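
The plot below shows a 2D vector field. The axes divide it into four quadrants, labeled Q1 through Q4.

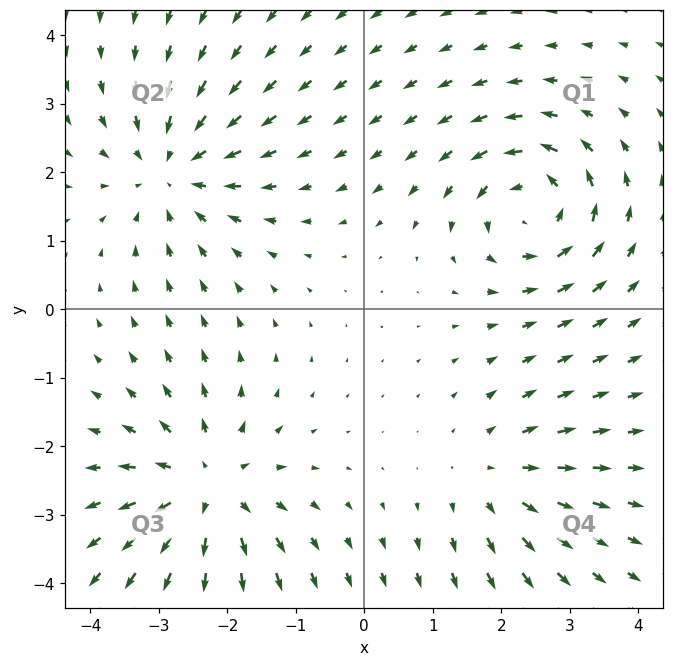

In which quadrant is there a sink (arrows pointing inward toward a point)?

The sink sits at approximately (-2.8, 2.0), which lies in quadrant Q2. The divergence there is about -3, negative as expected for a sink.

Q2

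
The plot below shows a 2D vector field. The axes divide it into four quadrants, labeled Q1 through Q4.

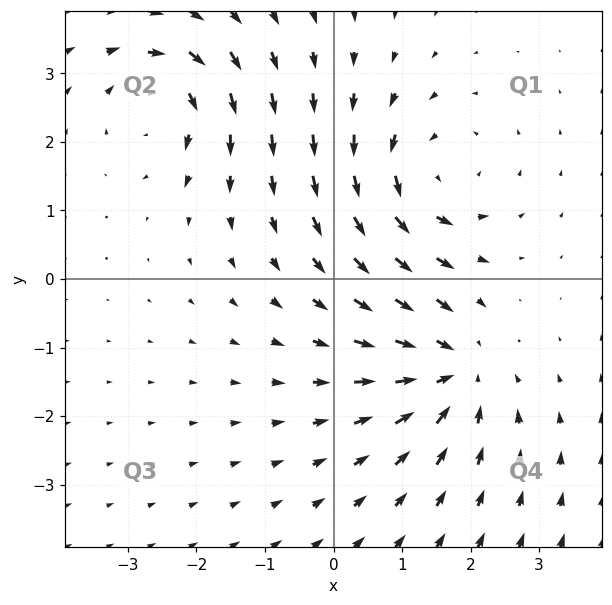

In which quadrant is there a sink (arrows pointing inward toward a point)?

The sink sits at approximately (1.7, -1.4), which lies in quadrant Q4. The divergence there is about -4, negative as expected for a sink.

Q4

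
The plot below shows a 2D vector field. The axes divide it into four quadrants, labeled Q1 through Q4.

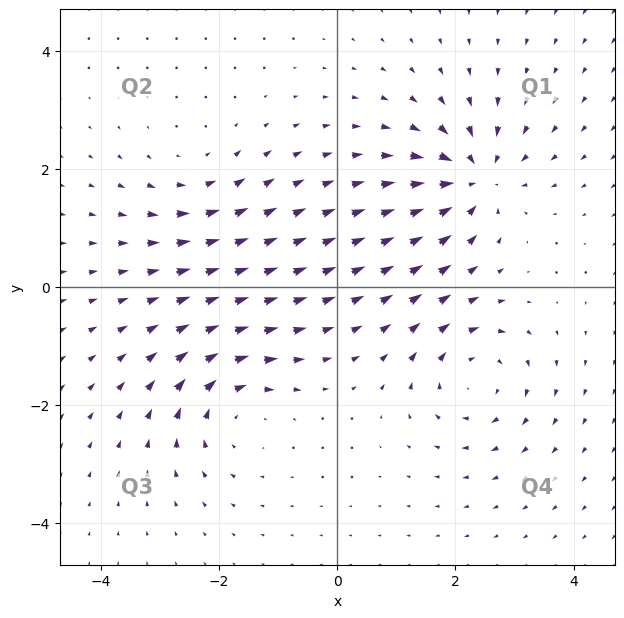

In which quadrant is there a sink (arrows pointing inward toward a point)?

The sink sits at approximately (2.3, 1.8), which lies in quadrant Q1. The divergence there is about -7, negative as expected for a sink.

Q1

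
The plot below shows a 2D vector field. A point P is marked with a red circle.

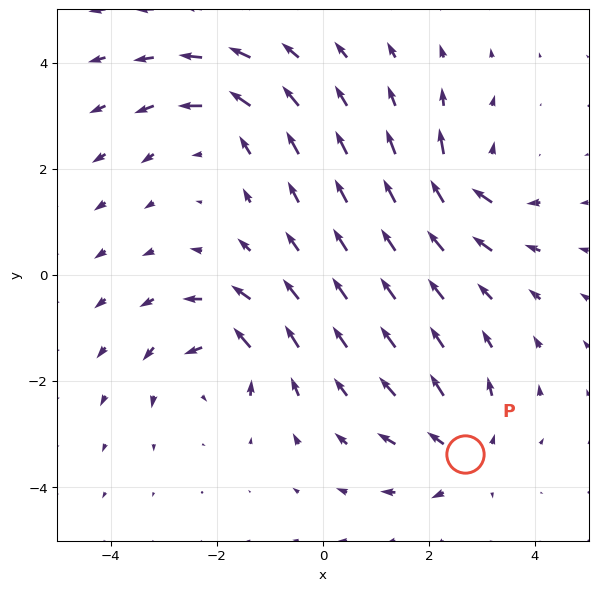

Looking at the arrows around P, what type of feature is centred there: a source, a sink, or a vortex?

At P (2.7, -3.4) the arrows spread outward. Divergence about +4, curl ≈0 — positive divergence with near-zero curl is a source.

source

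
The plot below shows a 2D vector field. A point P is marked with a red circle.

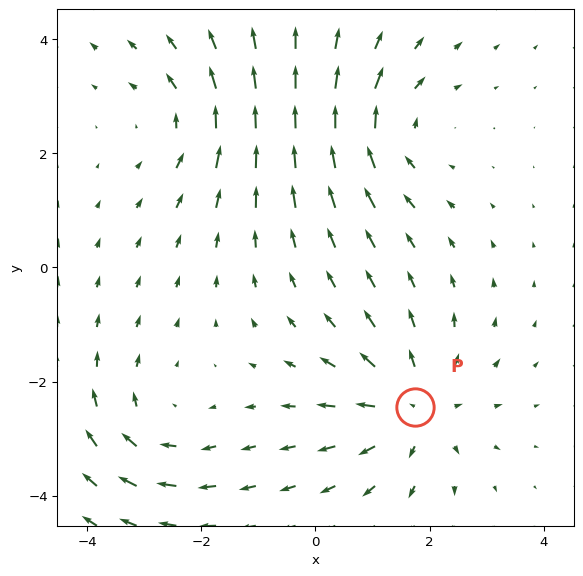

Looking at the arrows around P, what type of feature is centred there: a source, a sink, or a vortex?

At P (1.7, -2.5) the arrows spread outward. Divergence about +5, curl ≈0 — positive divergence with near-zero curl is a source.

source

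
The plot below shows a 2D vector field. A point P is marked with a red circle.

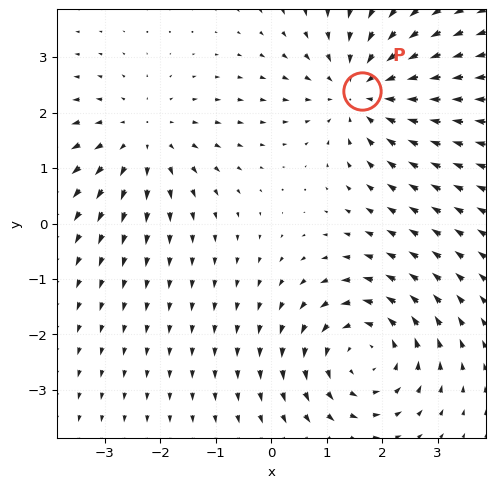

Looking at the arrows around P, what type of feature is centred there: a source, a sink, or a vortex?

At P (1.6, 2.4) the arrows converge inward. Divergence about -3, curl ≈0 — negative divergence with near-zero curl is a sink.

sink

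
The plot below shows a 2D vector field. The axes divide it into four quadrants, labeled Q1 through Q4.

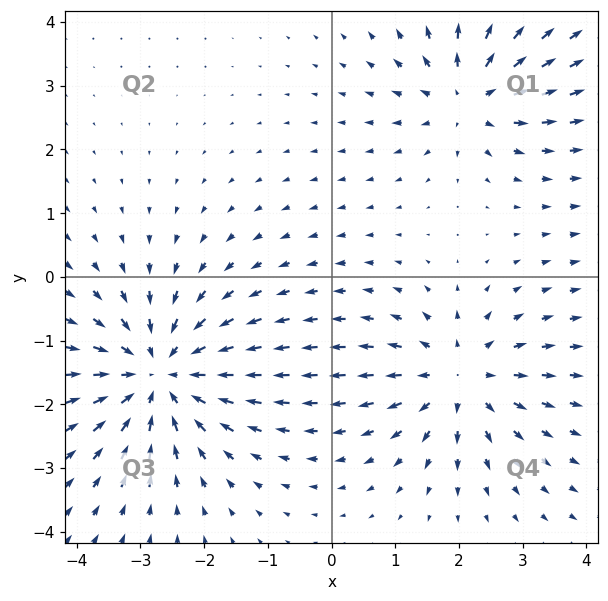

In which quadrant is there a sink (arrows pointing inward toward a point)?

The sink sits at approximately (-2.7, -1.5), which lies in quadrant Q3. The divergence there is about -4, negative as expected for a sink.

Q3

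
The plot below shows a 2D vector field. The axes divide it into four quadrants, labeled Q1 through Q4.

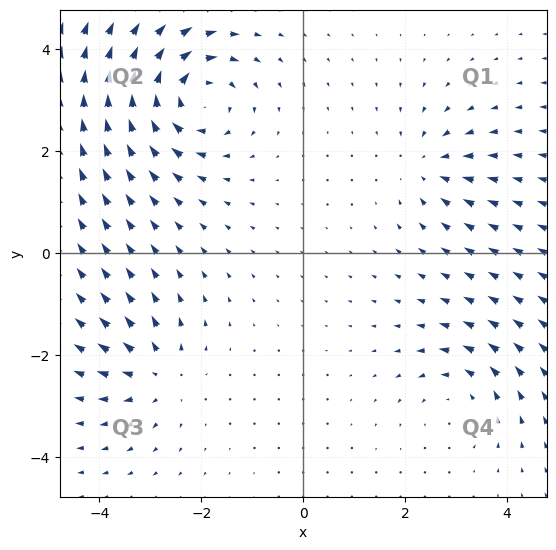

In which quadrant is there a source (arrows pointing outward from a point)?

The source sits at approximately (-2.8, -2.4), which lies in quadrant Q3. The divergence there is about +4, positive as expected for a source.

Q3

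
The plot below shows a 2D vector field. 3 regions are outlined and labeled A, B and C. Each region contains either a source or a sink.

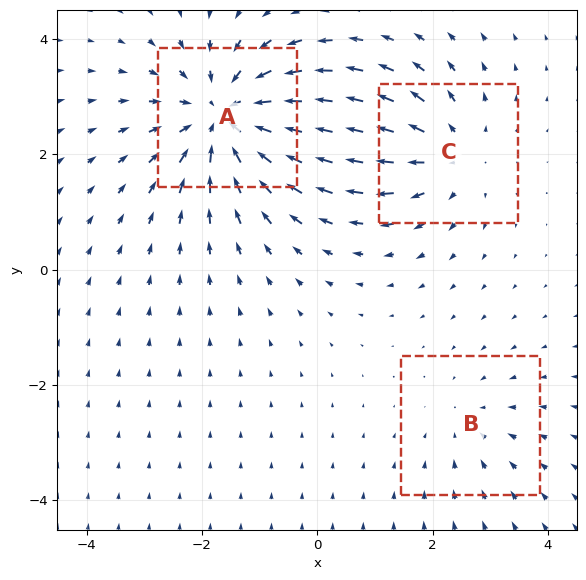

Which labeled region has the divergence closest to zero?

Divergence at each region's feature centre — A: about -5, B: about -2, C: about +3. Region B is closest to zero.

B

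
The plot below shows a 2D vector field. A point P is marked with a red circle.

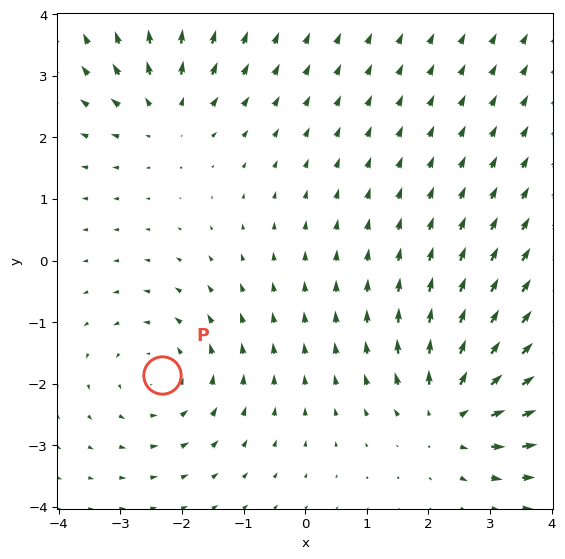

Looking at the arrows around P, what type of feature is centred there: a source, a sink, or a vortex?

vortex

At P (-2.3, -1.9) the arrows circulate counterclockwise. Divergence ≈0, curl about +3 — near-zero divergence with nonzero curl is a vortex.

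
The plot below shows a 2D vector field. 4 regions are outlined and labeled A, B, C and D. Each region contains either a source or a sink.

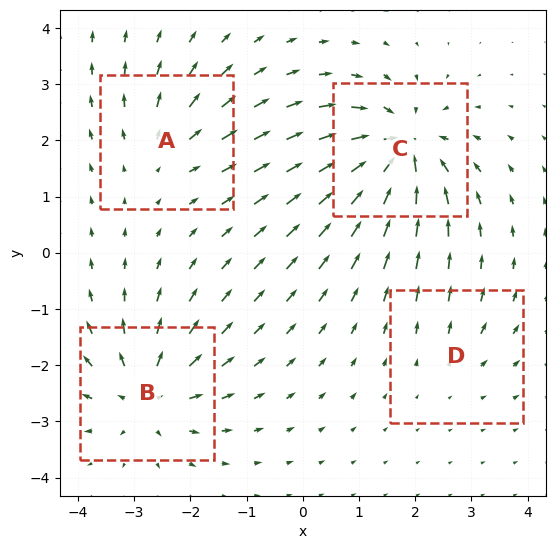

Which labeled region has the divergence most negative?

C

Divergence at each region's feature centre — A: about +4, B: about +6, C: about -8, D: about +2. Region C is most negative.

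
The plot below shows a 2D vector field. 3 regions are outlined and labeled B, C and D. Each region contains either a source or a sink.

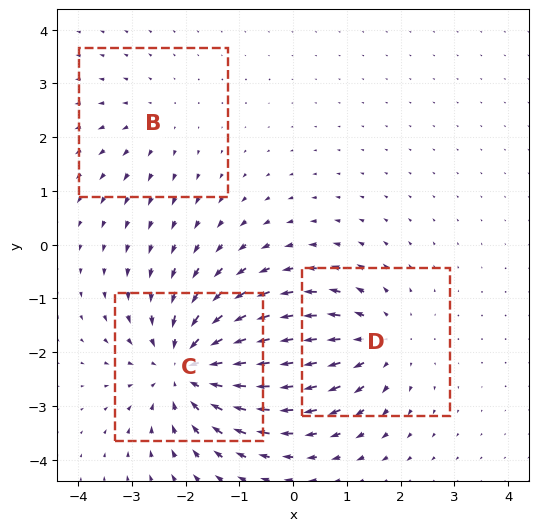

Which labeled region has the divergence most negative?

C

Divergence at each region's feature centre — B: about +2, C: about -5, D: about +3. Region C is most negative.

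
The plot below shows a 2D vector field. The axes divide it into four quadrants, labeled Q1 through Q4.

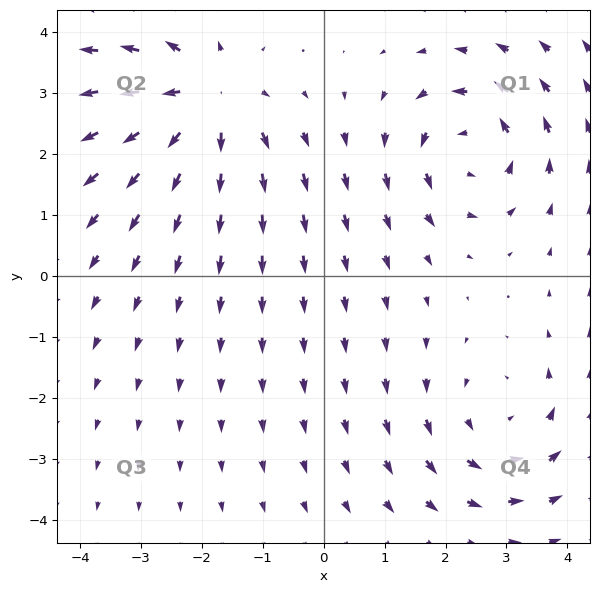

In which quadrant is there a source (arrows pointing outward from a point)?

Q2

The source sits at approximately (-1.9, 2.9), which lies in quadrant Q2. The divergence there is about +4, positive as expected for a source.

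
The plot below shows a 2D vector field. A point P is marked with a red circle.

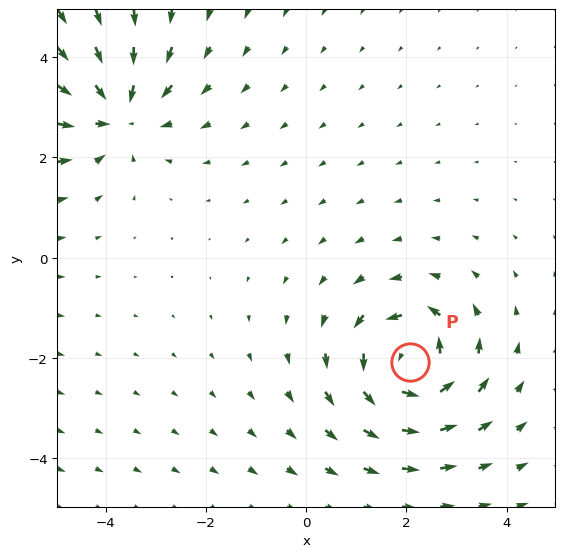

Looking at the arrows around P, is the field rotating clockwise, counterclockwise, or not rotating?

Near P at (2.1, -2.1) the arrows circulate counterclockwise. The curl (z-component) there is about +5; positive curl means counterclockwise rotation.

counterclockwise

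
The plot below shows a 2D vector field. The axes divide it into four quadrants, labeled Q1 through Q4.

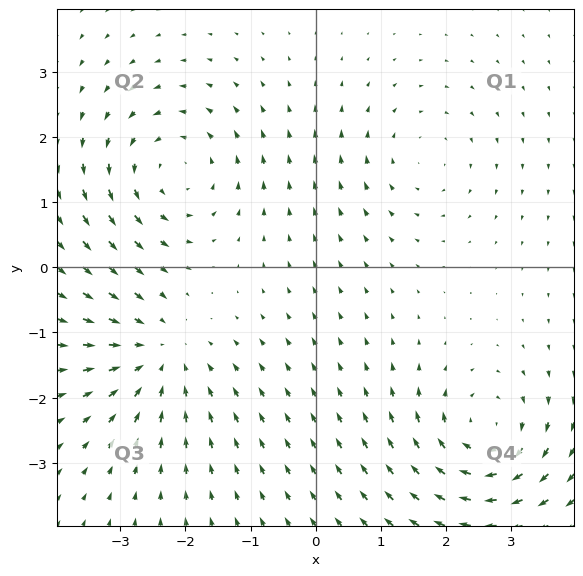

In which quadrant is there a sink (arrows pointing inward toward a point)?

Q3

The sink sits at approximately (-2.4, -1.4), which lies in quadrant Q3. The divergence there is about -4, negative as expected for a sink.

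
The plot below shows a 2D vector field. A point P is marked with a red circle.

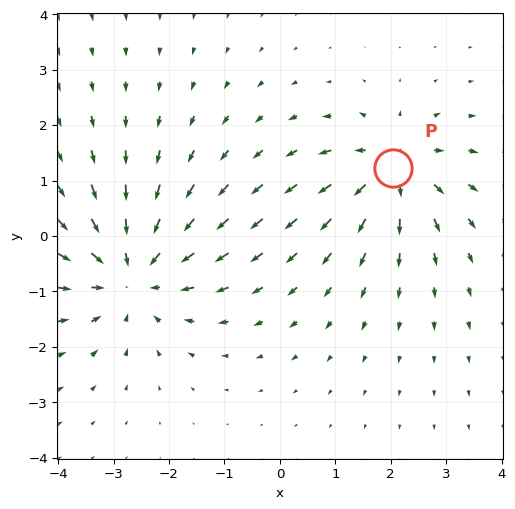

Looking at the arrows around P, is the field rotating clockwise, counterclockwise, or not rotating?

Near P at (2.0, 1.2) the arrows show no circulation. The curl there is ≈0.

not rotating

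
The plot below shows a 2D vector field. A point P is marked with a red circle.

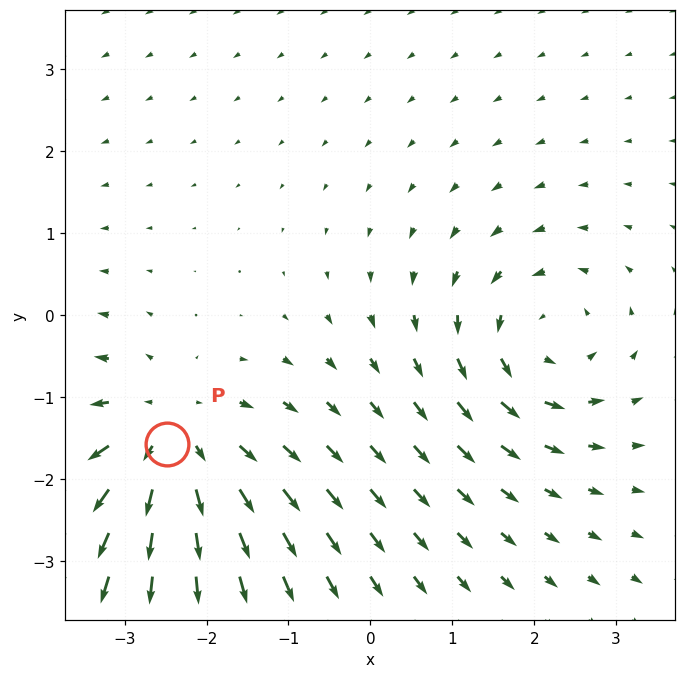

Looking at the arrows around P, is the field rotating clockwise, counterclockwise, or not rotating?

Near P at (-2.5, -1.6) the arrows show no circulation. The curl there is ≈0.

not rotating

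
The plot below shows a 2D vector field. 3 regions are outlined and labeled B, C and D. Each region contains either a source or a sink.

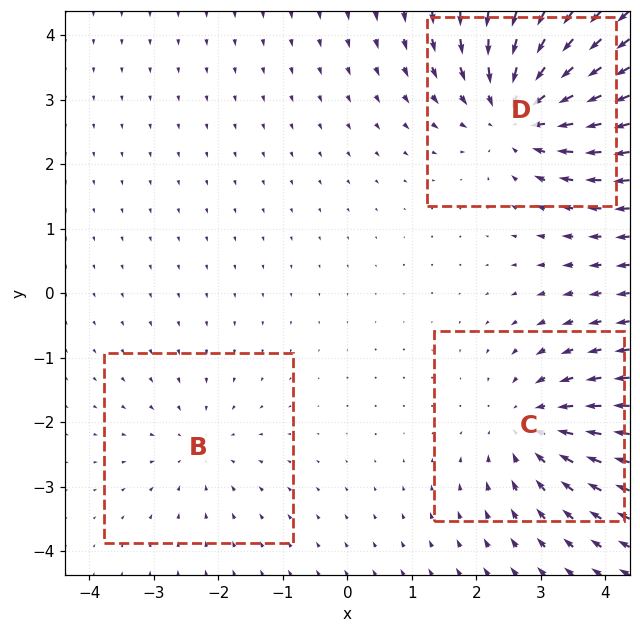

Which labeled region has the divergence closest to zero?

Divergence at each region's feature centre — B: about -2, C: about -3, D: about -5. Region B is closest to zero.

B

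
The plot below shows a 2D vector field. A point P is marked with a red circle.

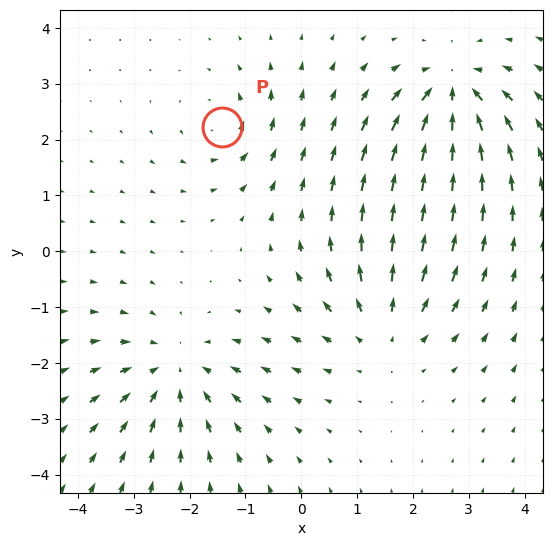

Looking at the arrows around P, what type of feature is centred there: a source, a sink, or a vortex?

vortex

At P (-1.4, 2.2) the arrows circulate counterclockwise. Divergence ≈0, curl about +4 — near-zero divergence with nonzero curl is a vortex.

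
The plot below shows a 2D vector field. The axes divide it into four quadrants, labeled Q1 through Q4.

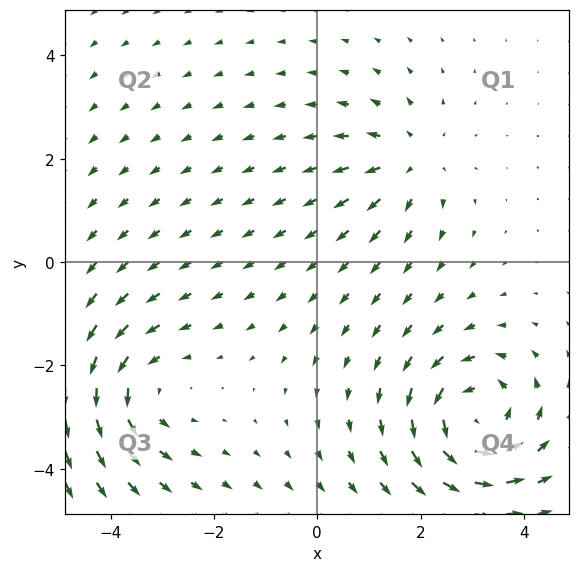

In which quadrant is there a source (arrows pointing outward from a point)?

The source sits at approximately (1.8, 2.0), which lies in quadrant Q1. The divergence there is about +3, positive as expected for a source.

Q1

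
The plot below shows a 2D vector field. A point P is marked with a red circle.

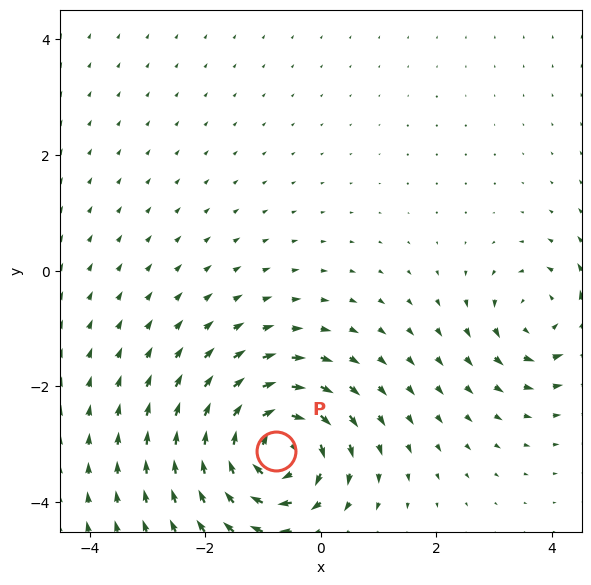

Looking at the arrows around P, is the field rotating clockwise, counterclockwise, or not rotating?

Near P at (-0.8, -3.1) the arrows circulate clockwise. The curl (z-component) there is about -6; negative curl means clockwise rotation.

clockwise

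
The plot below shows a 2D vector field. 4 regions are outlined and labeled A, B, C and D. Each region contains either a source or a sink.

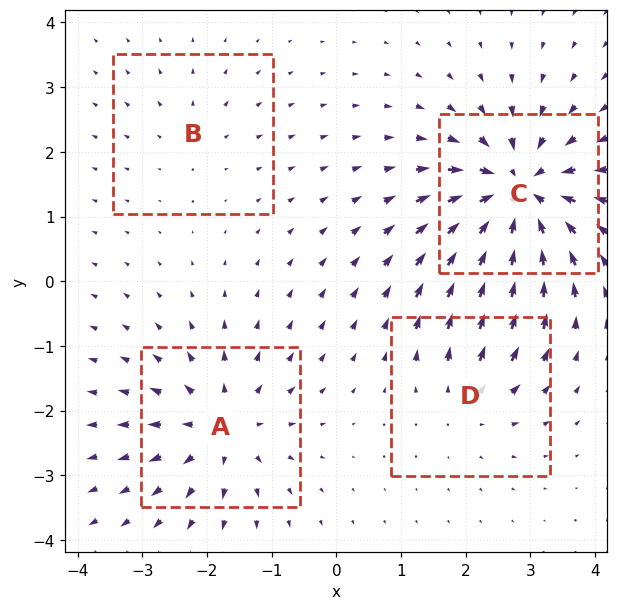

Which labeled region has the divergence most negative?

C

Divergence at each region's feature centre — A: about +6, B: about +2, C: about -9, D: about +4. Region C is most negative.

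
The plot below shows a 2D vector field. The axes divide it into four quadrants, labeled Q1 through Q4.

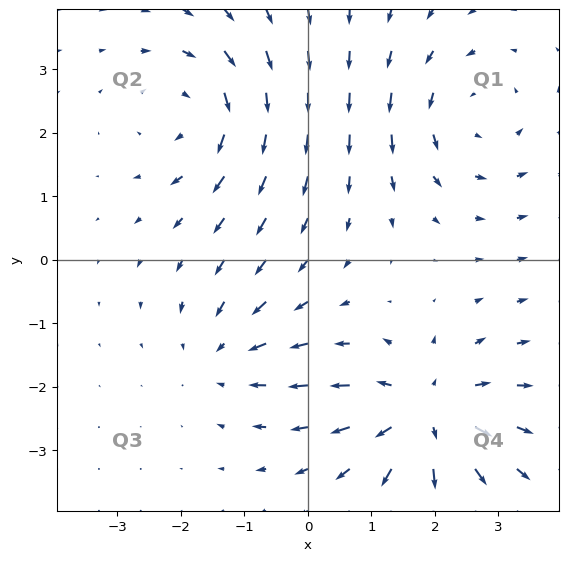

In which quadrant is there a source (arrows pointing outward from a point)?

Q4

The source sits at approximately (1.9, -2.4), which lies in quadrant Q4. The divergence there is about +6, positive as expected for a source.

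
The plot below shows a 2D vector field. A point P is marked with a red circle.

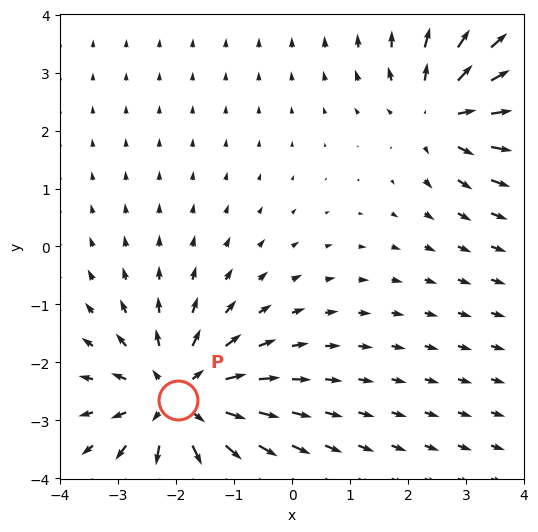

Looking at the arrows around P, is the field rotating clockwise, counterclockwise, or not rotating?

not rotating

Near P at (-2.0, -2.6) the arrows show no circulation. The curl there is ≈0.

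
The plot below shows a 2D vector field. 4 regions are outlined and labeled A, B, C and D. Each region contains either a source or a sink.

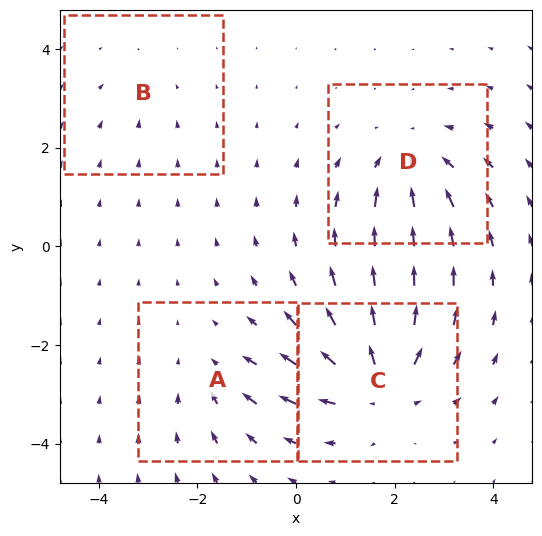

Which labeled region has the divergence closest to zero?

B

Divergence at each region's feature centre — A: about -3, B: about -2, C: about +6, D: about -5. Region B is closest to zero.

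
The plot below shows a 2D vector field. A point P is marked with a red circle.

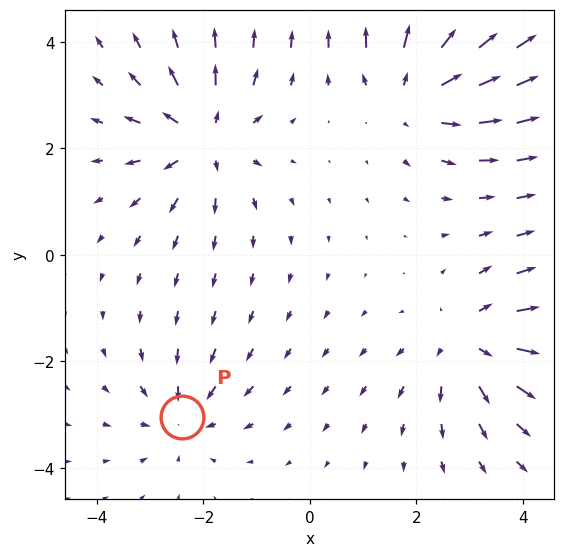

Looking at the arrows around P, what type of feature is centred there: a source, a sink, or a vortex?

sink

At P (-2.4, -3.1) the arrows converge inward. Divergence about -3, curl ≈0 — negative divergence with near-zero curl is a sink.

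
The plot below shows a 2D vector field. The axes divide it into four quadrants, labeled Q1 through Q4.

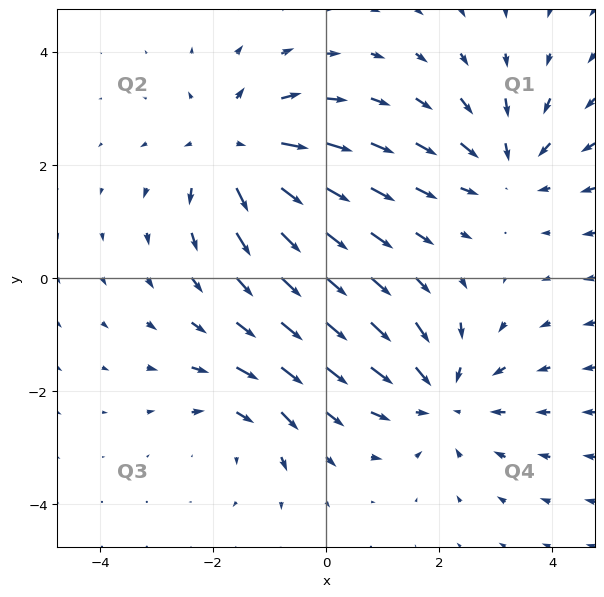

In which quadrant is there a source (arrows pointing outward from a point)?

Q2

The source sits at approximately (-1.6, 2.3), which lies in quadrant Q2. The divergence there is about +5, positive as expected for a source.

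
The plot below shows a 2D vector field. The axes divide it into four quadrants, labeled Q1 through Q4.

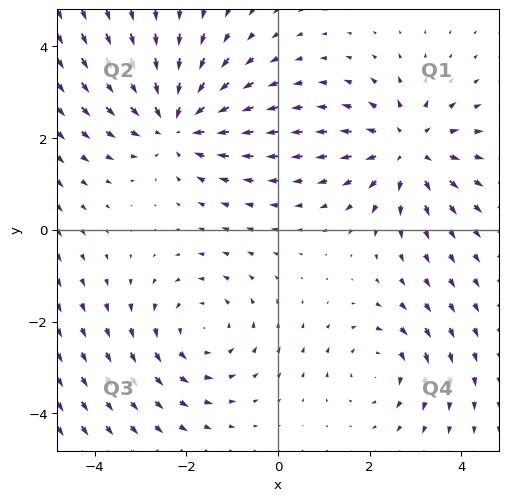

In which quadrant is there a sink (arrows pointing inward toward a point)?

The sink sits at approximately (-2.2, 2.3), which lies in quadrant Q2. The divergence there is about -4, negative as expected for a sink.

Q2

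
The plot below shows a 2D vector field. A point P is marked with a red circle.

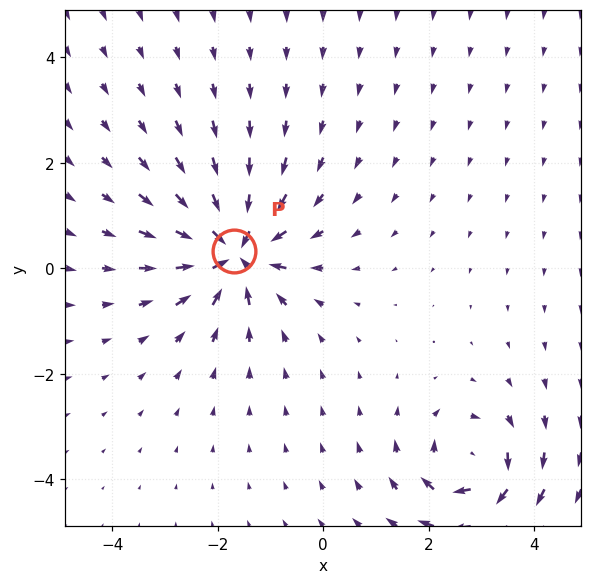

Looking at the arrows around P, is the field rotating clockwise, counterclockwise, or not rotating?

not rotating

Near P at (-1.7, 0.3) the arrows show no circulation. The curl there is ≈0.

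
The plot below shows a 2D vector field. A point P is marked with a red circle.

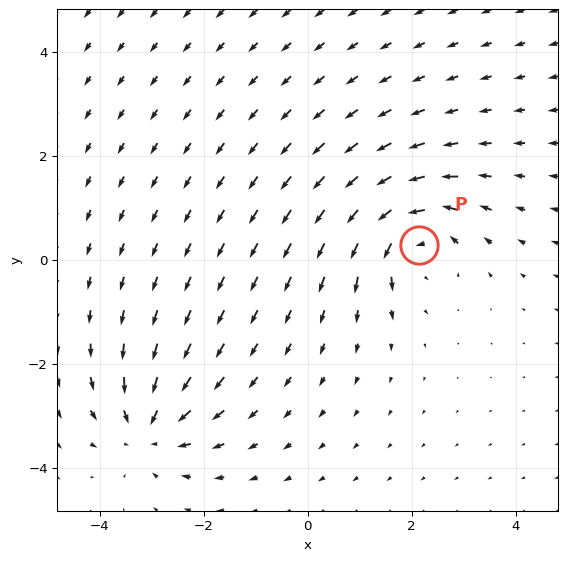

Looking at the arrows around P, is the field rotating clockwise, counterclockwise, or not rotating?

Near P at (2.1, 0.3) the arrows circulate counterclockwise. The curl (z-component) there is about +5; positive curl means counterclockwise rotation.

counterclockwise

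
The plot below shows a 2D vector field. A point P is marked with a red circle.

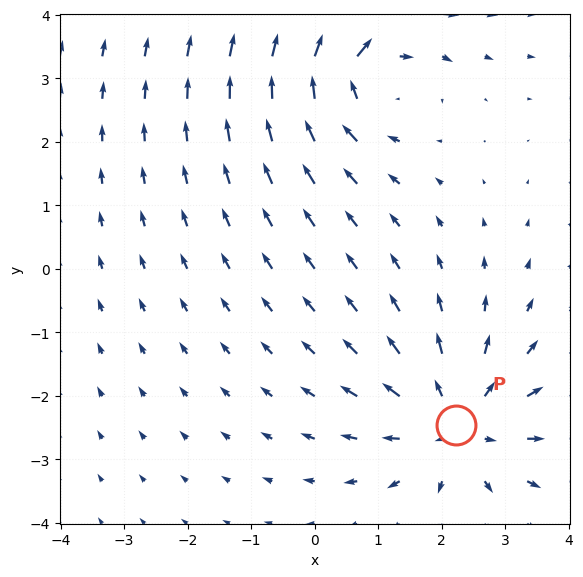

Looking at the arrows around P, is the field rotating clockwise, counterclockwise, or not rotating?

Near P at (2.2, -2.5) the arrows show no circulation. The curl there is ≈0.

not rotating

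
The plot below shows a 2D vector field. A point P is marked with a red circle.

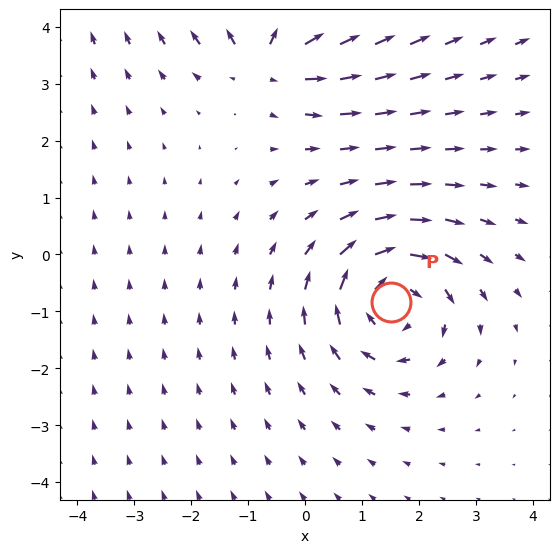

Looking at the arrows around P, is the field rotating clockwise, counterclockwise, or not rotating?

clockwise

Near P at (1.5, -0.8) the arrows circulate clockwise. The curl (z-component) there is about -3; negative curl means clockwise rotation.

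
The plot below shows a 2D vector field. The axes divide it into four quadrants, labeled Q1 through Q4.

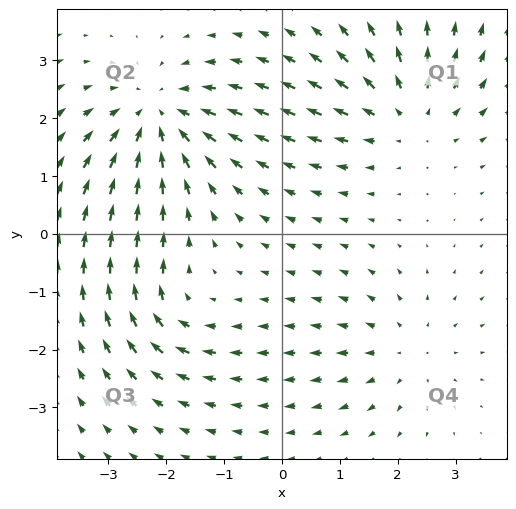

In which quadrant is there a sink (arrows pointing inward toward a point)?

The sink sits at approximately (-2.1, 2.0), which lies in quadrant Q2. The divergence there is about -5, negative as expected for a sink.

Q2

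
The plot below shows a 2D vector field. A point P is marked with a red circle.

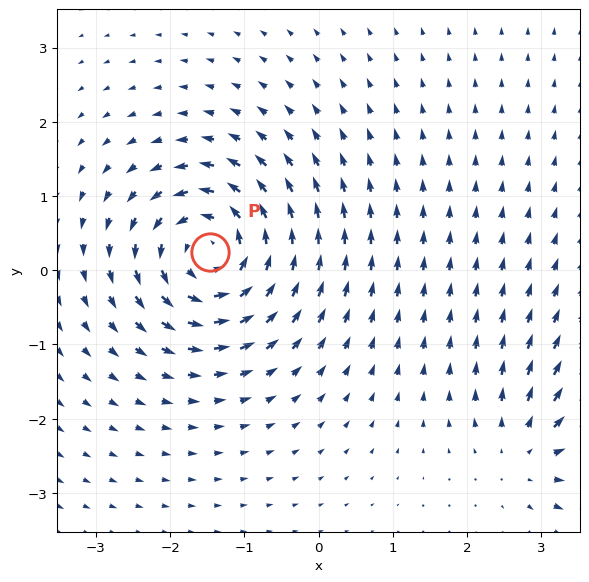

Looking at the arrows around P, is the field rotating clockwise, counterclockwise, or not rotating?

Near P at (-1.5, 0.2) the arrows circulate counterclockwise. The curl (z-component) there is about +7; positive curl means counterclockwise rotation.

counterclockwise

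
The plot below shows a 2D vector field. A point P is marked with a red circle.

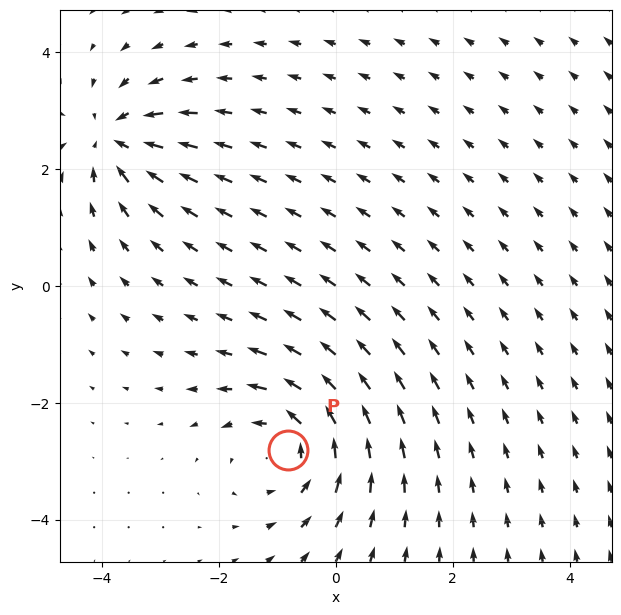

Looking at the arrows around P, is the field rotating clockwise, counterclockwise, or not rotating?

counterclockwise

Near P at (-0.8, -2.8) the arrows circulate counterclockwise. The curl (z-component) there is about +4; positive curl means counterclockwise rotation.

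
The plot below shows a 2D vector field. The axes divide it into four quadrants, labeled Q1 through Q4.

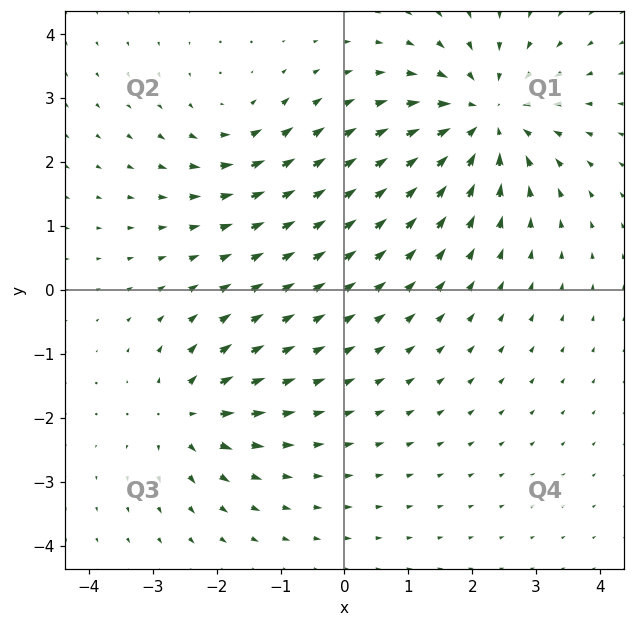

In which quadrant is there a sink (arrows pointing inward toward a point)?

Q1

The sink sits at approximately (2.2, 2.7), which lies in quadrant Q1. The divergence there is about -5, negative as expected for a sink.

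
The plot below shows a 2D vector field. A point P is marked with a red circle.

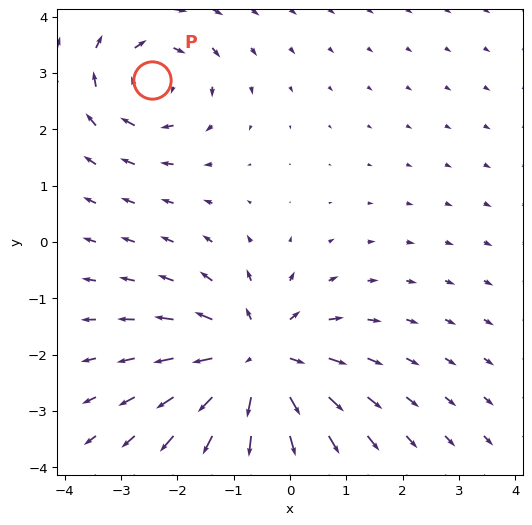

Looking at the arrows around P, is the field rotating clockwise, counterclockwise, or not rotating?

Near P at (-2.4, 2.9) the arrows circulate clockwise. The curl (z-component) there is about -4; negative curl means clockwise rotation.

clockwise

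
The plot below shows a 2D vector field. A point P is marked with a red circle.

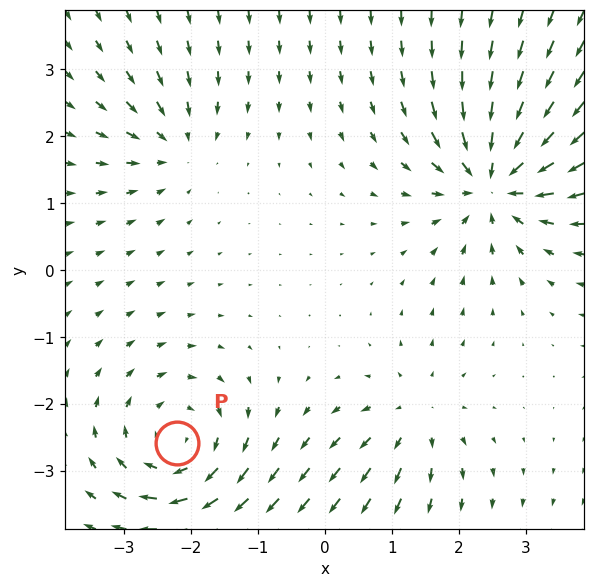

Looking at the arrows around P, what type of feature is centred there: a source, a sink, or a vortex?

At P (-2.2, -2.6) the arrows circulate clockwise. Divergence ≈0, curl about -5 — near-zero divergence with nonzero curl is a vortex.

vortex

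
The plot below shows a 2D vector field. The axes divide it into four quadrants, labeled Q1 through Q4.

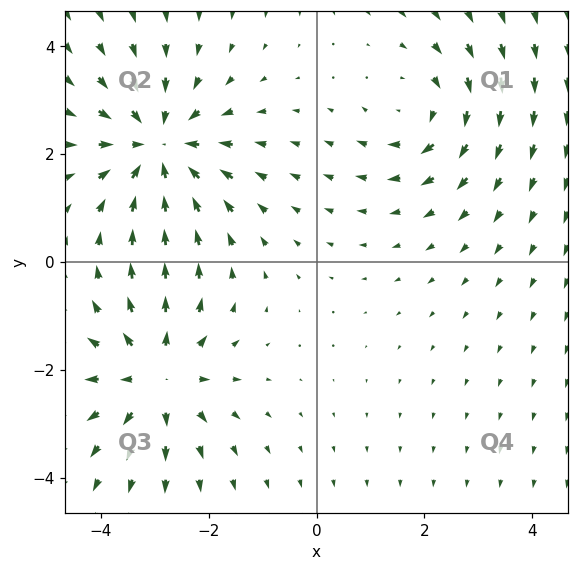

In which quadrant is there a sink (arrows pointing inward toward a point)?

The sink sits at approximately (-2.9, 2.1), which lies in quadrant Q2. The divergence there is about -4, negative as expected for a sink.

Q2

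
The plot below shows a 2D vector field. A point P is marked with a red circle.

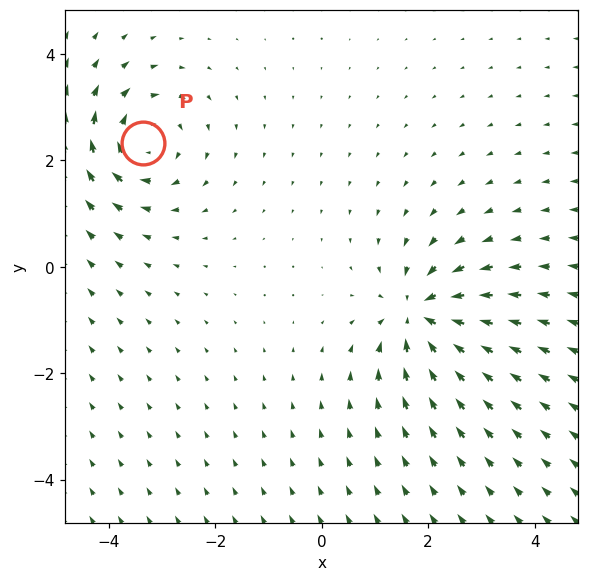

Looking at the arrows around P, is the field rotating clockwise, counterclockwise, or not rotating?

Near P at (-3.4, 2.3) the arrows circulate clockwise. The curl (z-component) there is about -3; negative curl means clockwise rotation.

clockwise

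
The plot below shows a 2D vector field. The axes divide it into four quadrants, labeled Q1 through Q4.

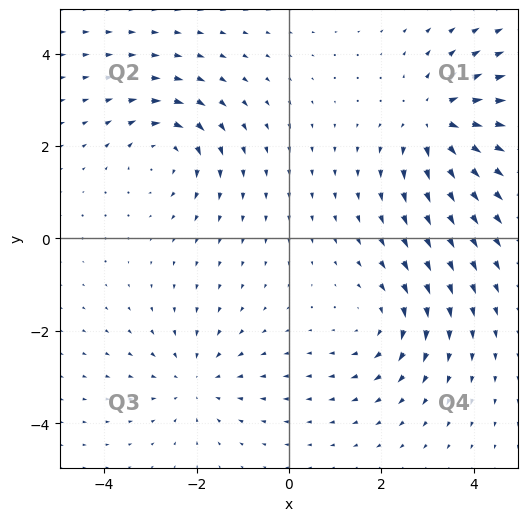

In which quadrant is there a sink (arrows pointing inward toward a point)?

The sink sits at approximately (-2.0, -3.1), which lies in quadrant Q3. The divergence there is about -3, negative as expected for a sink.

Q3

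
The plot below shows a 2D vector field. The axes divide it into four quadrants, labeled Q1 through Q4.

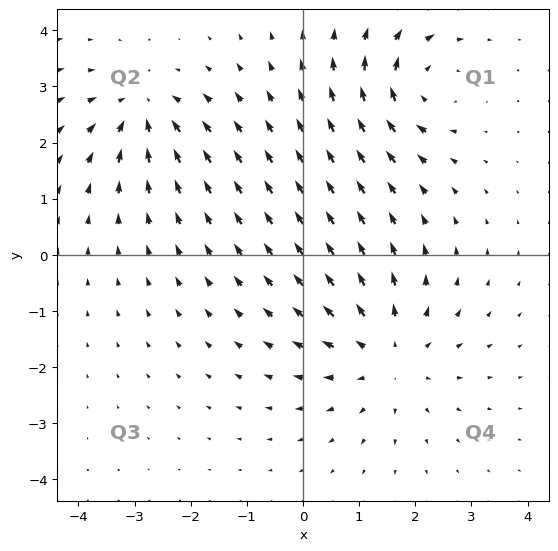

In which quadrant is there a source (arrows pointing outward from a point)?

The source sits at approximately (1.5, -1.8), which lies in quadrant Q4. The divergence there is about +4, positive as expected for a source.

Q4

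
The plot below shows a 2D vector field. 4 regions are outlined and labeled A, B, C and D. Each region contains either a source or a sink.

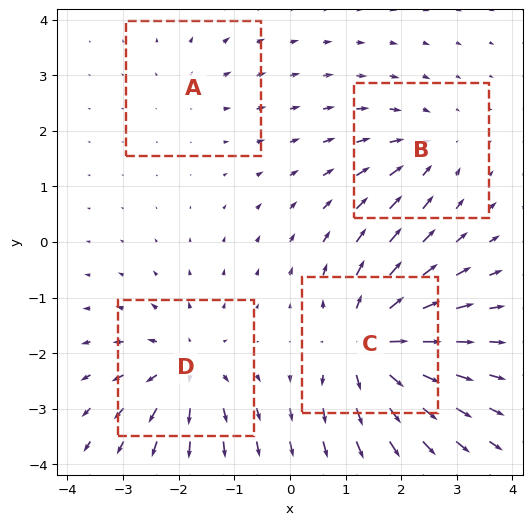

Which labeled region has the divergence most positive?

C

Divergence at each region's feature centre — A: about +2, B: about -4, C: about +8, D: about +5. Region C is most positive.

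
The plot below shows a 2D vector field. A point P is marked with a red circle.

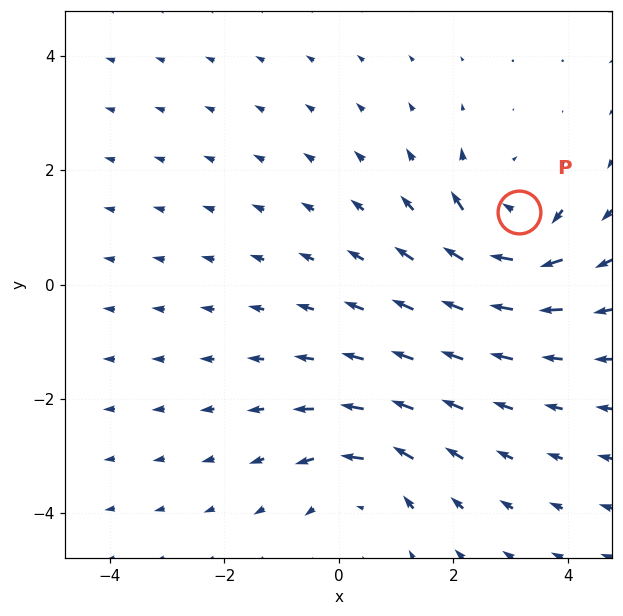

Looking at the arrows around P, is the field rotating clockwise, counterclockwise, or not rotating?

clockwise

Near P at (3.2, 1.3) the arrows circulate clockwise. The curl (z-component) there is about -6; negative curl means clockwise rotation.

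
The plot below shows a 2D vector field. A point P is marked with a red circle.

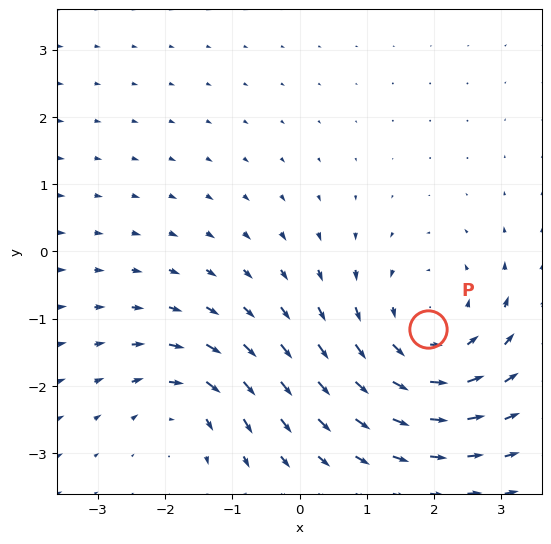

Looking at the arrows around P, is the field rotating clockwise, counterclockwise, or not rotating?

counterclockwise

Near P at (1.9, -1.2) the arrows circulate counterclockwise. The curl (z-component) there is about +4; positive curl means counterclockwise rotation.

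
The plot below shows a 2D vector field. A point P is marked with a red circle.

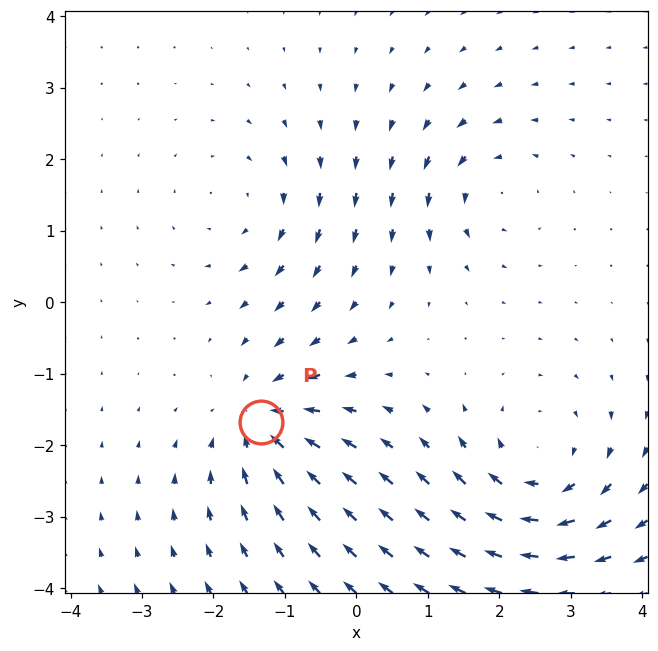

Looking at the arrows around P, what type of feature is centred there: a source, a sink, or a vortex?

At P (-1.3, -1.7) the arrows converge inward. Divergence about -5, curl ≈0 — negative divergence with near-zero curl is a sink.

sink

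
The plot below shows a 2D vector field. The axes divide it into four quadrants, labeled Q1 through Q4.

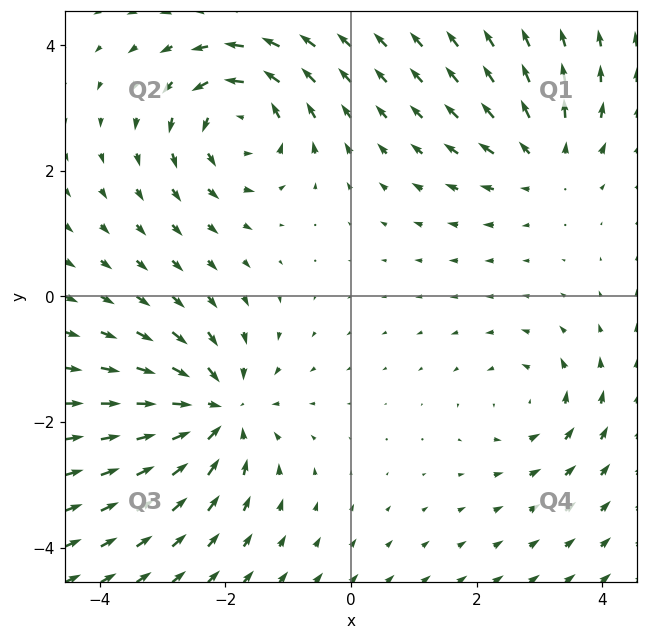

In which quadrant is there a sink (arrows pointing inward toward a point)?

Q3

The sink sits at approximately (-2.1, -1.8), which lies in quadrant Q3. The divergence there is about -6, negative as expected for a sink.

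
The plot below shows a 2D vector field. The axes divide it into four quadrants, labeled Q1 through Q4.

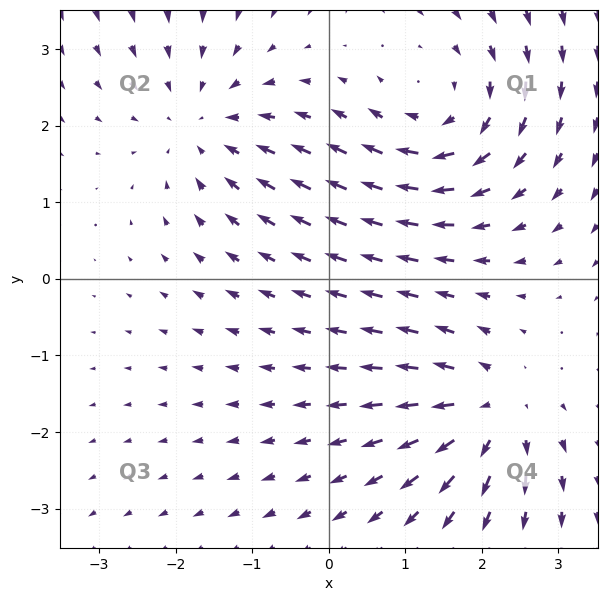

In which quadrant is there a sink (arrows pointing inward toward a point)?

Q2

The sink sits at approximately (-1.6, 2.0), which lies in quadrant Q2. The divergence there is about -3, negative as expected for a sink.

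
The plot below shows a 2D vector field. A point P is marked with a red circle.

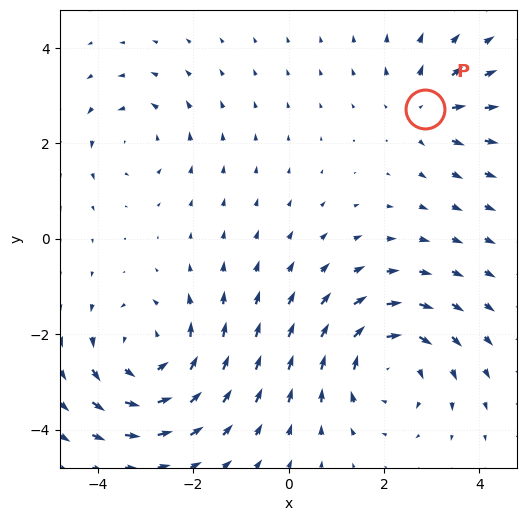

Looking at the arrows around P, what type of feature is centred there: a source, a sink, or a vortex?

source

At P (2.9, 2.7) the arrows spread outward. Divergence about +3, curl ≈0 — positive divergence with near-zero curl is a source.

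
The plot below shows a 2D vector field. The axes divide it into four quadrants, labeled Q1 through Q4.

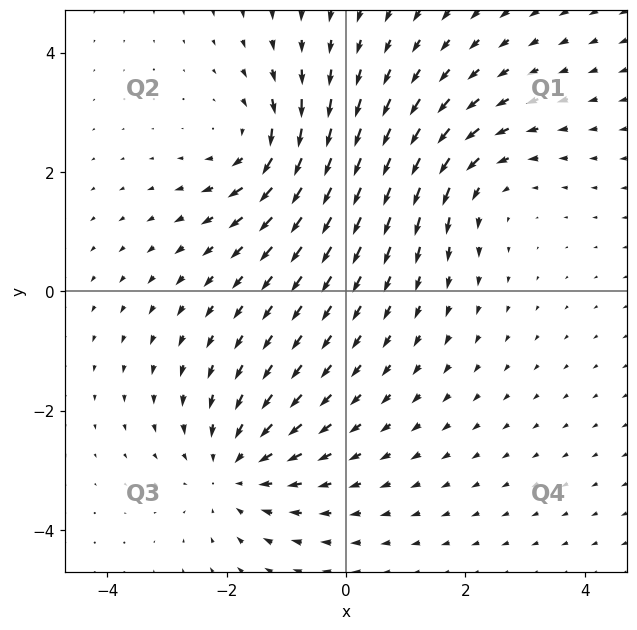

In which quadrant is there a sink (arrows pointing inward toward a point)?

Q3

The sink sits at approximately (-1.9, -3.0), which lies in quadrant Q3. The divergence there is about -3, negative as expected for a sink.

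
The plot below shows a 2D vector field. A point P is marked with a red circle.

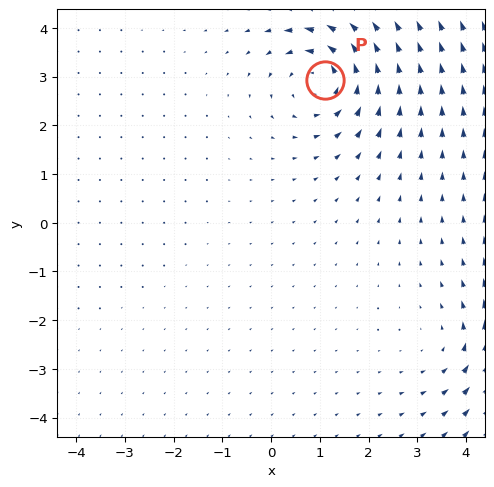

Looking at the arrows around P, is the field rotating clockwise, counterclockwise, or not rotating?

counterclockwise

Near P at (1.1, 2.9) the arrows circulate counterclockwise. The curl (z-component) there is about +5; positive curl means counterclockwise rotation.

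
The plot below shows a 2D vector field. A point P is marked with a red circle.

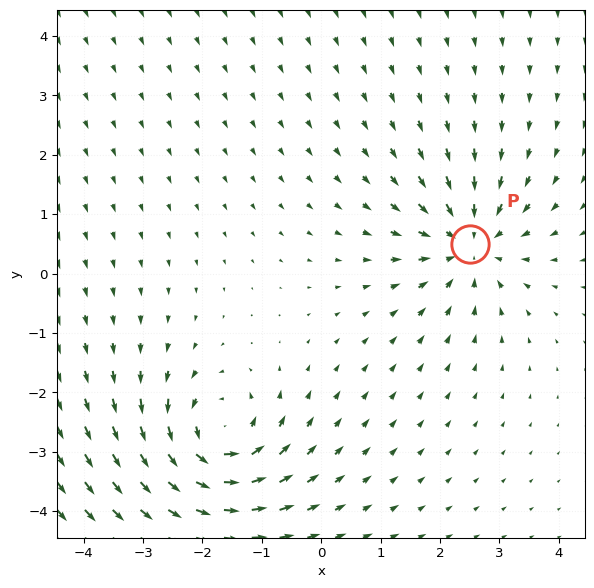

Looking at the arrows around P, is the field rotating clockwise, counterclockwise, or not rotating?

Near P at (2.5, 0.5) the arrows show no circulation. The curl there is ≈0.

not rotating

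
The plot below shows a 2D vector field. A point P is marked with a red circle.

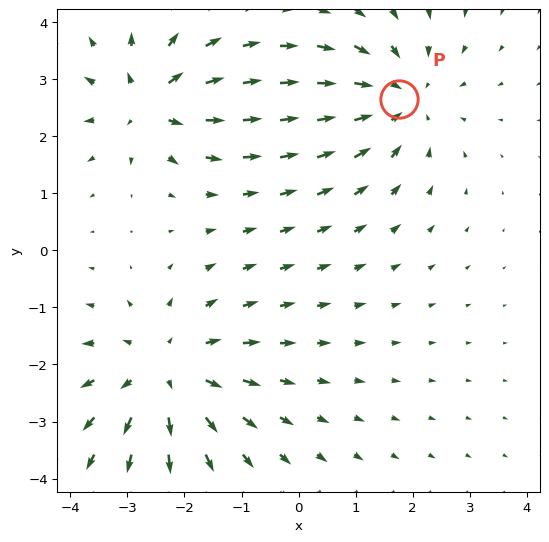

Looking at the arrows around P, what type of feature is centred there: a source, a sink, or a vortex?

At P (1.8, 2.7) the arrows converge inward. Divergence about -3, curl ≈0 — negative divergence with near-zero curl is a sink.

sink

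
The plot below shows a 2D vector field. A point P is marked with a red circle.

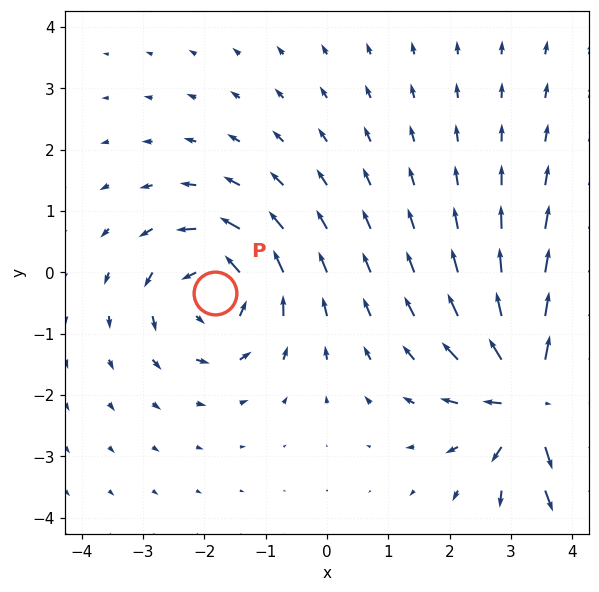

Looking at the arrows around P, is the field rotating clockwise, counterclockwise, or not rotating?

Near P at (-1.8, -0.3) the arrows circulate counterclockwise. The curl (z-component) there is about +4; positive curl means counterclockwise rotation.

counterclockwise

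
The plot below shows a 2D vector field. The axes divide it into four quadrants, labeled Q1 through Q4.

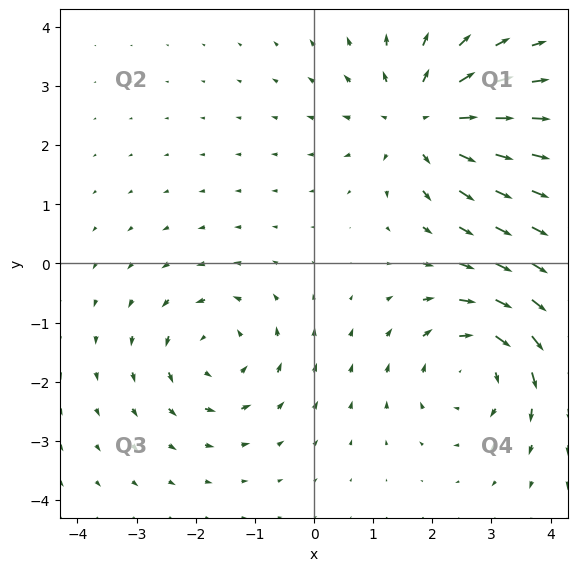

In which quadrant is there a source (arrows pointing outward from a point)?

The source sits at approximately (1.8, 2.4), which lies in quadrant Q1. The divergence there is about +4, positive as expected for a source.

Q1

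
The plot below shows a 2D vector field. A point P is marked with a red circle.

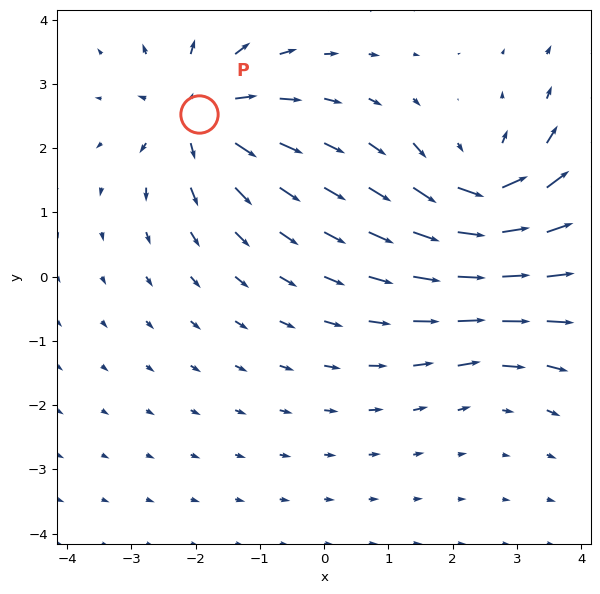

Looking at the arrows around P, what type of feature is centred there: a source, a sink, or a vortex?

At P (-1.9, 2.5) the arrows spread outward. Divergence about +6, curl ≈0 — positive divergence with near-zero curl is a source.

source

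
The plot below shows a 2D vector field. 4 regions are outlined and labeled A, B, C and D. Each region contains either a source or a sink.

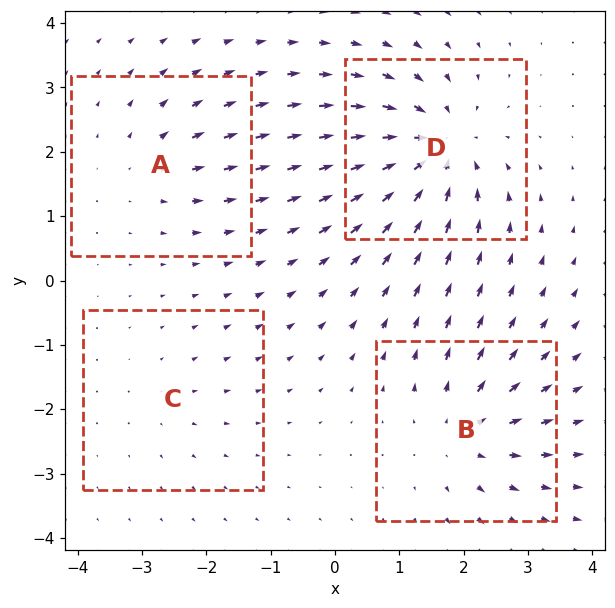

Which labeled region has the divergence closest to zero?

C

Divergence at each region's feature centre — A: about +4, B: about +5, C: about +2, D: about -8. Region C is closest to zero.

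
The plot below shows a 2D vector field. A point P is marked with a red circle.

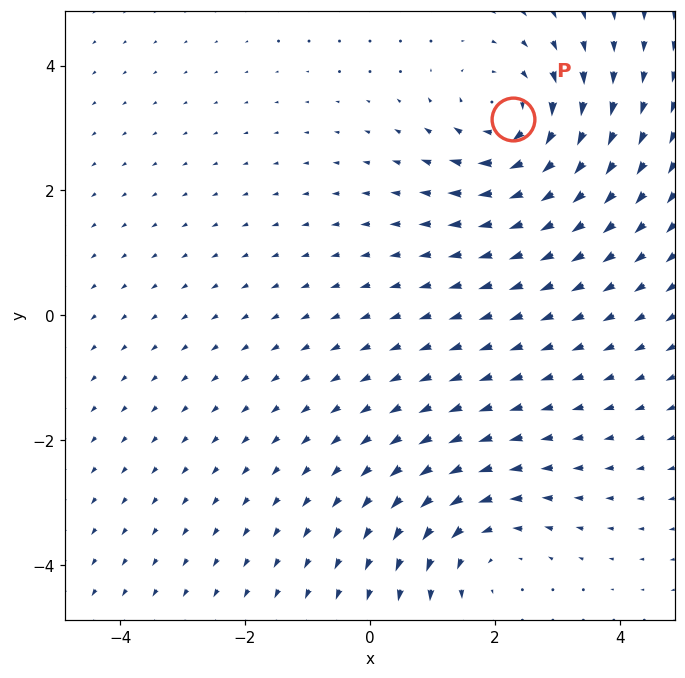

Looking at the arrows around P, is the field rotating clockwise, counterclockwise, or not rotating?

Near P at (2.3, 3.1) the arrows circulate clockwise. The curl (z-component) there is about -5; negative curl means clockwise rotation.

clockwise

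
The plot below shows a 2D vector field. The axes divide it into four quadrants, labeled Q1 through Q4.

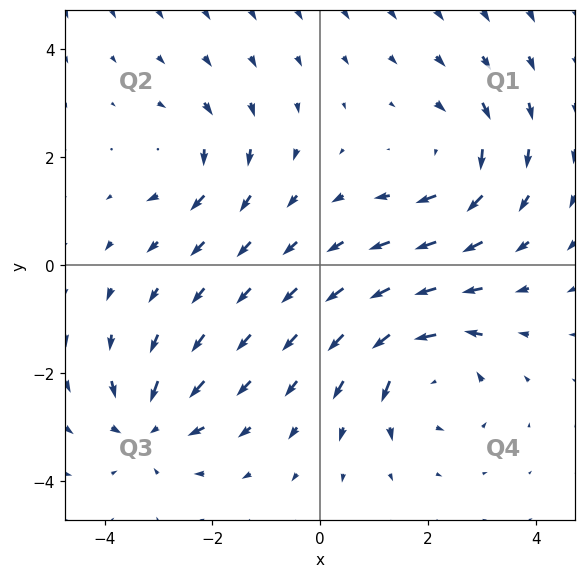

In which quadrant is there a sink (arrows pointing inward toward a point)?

The sink sits at approximately (-3.2, -3.0), which lies in quadrant Q3. The divergence there is about -5, negative as expected for a sink.

Q3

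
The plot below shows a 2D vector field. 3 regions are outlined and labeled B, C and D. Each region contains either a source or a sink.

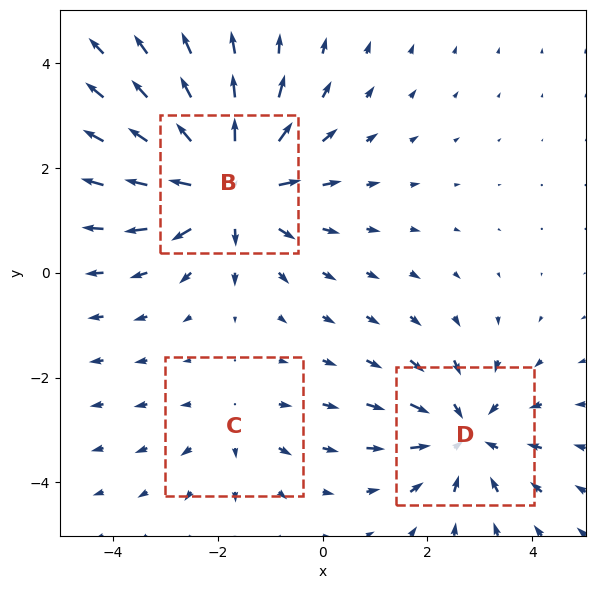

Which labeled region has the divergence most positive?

B

Divergence at each region's feature centre — B: about +4, C: about +2, D: about -3. Region B is most positive.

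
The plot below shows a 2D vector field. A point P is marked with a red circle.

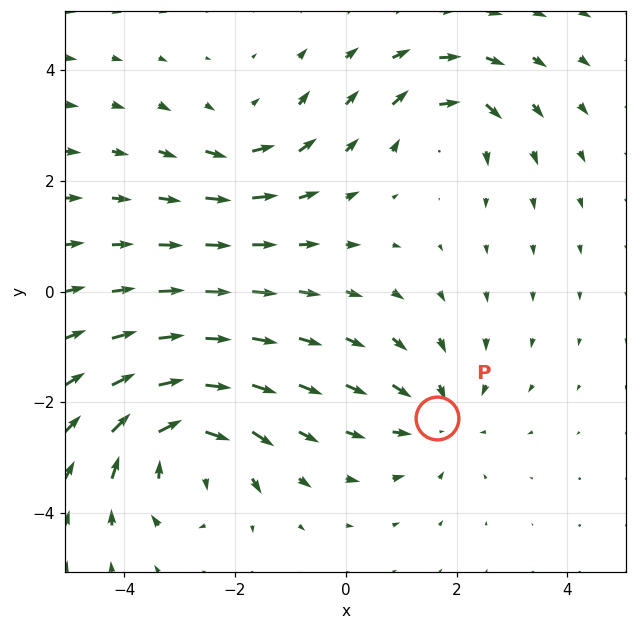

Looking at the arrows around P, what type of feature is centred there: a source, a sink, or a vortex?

At P (1.7, -2.3) the arrows converge inward. Divergence about -3, curl ≈0 — negative divergence with near-zero curl is a sink.

sink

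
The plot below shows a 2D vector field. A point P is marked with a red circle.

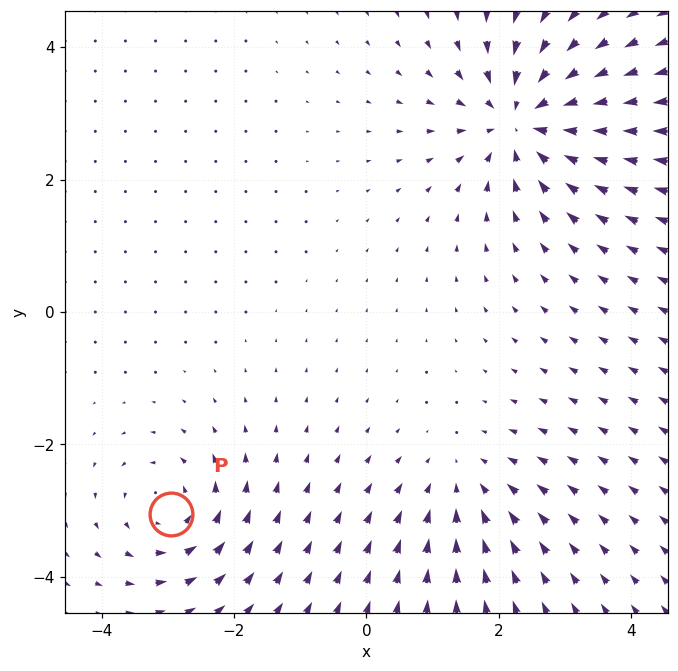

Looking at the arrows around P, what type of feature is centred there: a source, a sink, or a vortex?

At P (-3.0, -3.0) the arrows circulate counterclockwise. Divergence ≈0, curl about +4 — near-zero divergence with nonzero curl is a vortex.

vortex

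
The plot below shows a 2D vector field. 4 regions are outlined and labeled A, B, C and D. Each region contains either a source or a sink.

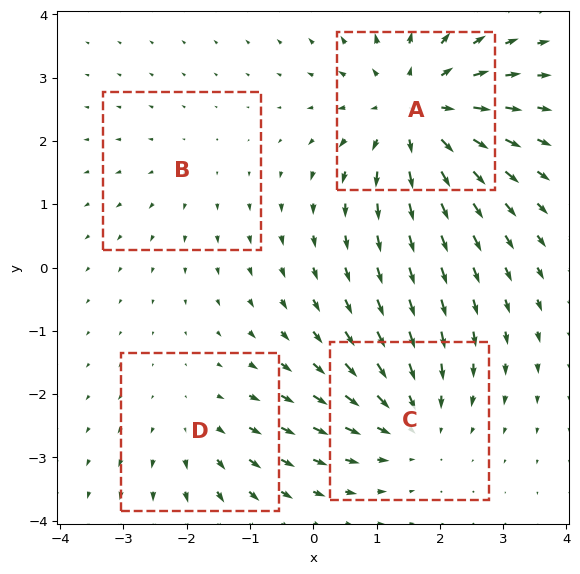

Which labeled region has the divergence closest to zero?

B

Divergence at each region's feature centre — A: about +6, B: about +2, C: about -4, D: about +3. Region B is closest to zero.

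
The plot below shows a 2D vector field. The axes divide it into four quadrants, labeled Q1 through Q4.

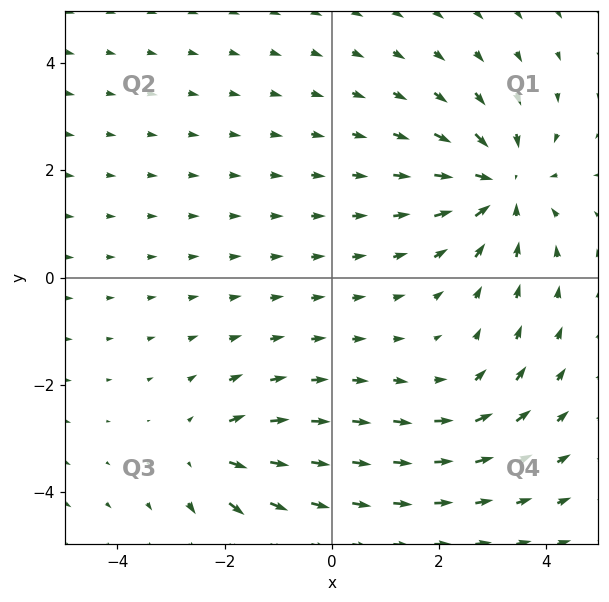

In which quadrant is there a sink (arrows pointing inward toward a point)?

Q1

The sink sits at approximately (3.2, 1.7), which lies in quadrant Q1. The divergence there is about -5, negative as expected for a sink.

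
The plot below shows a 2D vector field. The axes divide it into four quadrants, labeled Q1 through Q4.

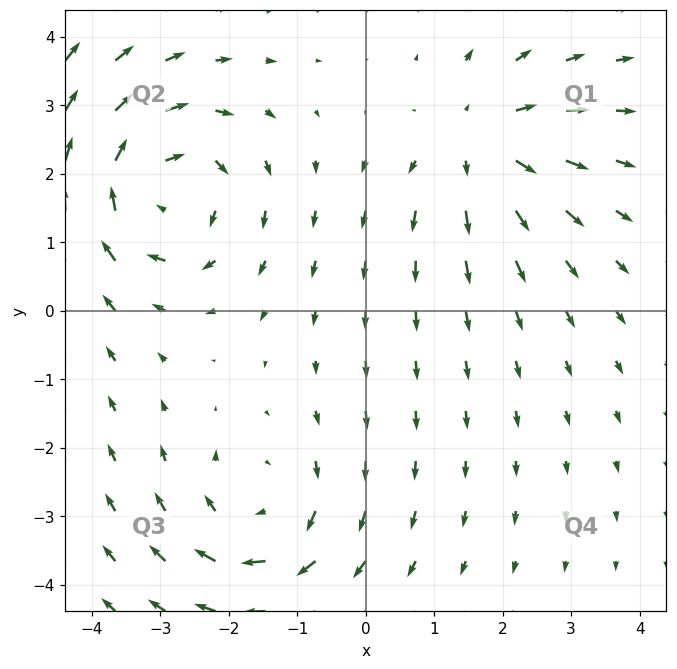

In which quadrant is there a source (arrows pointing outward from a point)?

Q1

The source sits at approximately (1.7, 2.5), which lies in quadrant Q1. The divergence there is about +3, positive as expected for a source.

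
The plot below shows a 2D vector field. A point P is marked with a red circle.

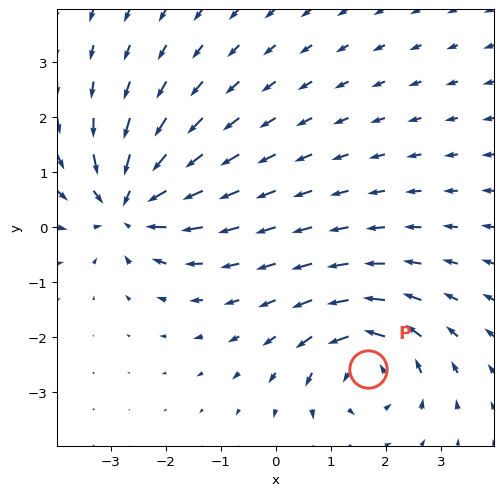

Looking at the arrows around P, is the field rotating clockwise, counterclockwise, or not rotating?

Near P at (1.7, -2.6) the arrows circulate counterclockwise. The curl (z-component) there is about +5; positive curl means counterclockwise rotation.

counterclockwise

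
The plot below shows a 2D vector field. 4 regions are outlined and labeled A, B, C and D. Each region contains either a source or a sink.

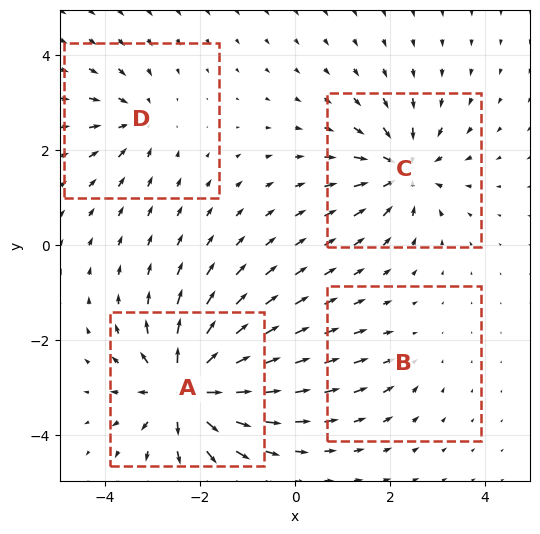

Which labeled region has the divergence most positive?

A

Divergence at each region's feature centre — A: about +9, B: about -2, C: about -6, D: about -4. Region A is most positive.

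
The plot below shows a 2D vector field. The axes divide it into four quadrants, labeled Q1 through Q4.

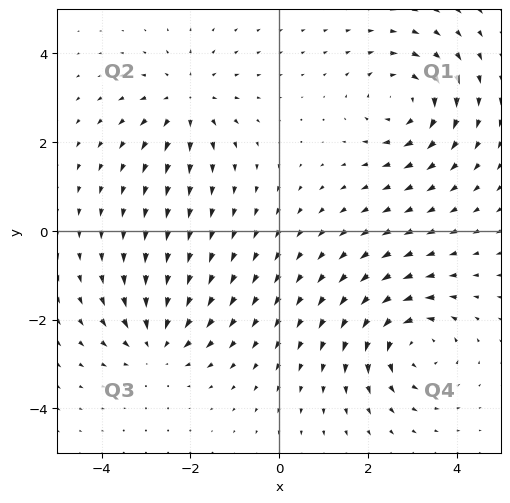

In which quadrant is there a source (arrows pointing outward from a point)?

The source sits at approximately (-2.1, 2.9), which lies in quadrant Q2. The divergence there is about +4, positive as expected for a source.

Q2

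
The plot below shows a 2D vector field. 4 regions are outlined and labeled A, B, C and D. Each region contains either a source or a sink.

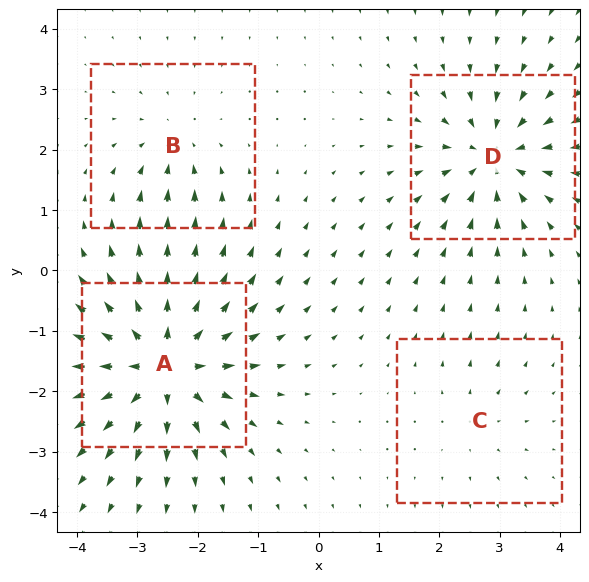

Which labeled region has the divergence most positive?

A

Divergence at each region's feature centre — A: about +8, B: about -3, C: about +2, D: about -6. Region A is most positive.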